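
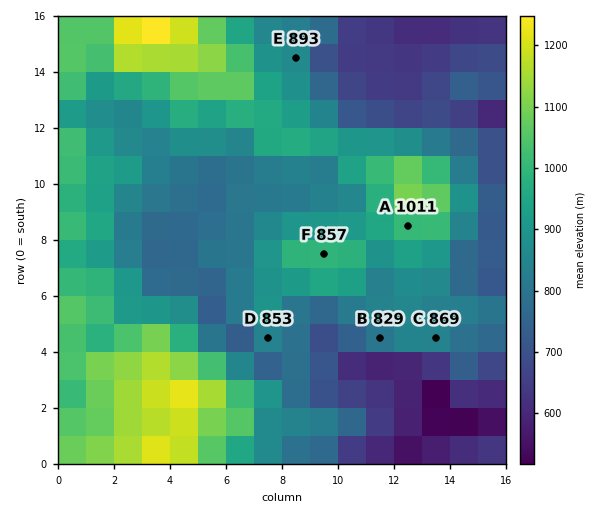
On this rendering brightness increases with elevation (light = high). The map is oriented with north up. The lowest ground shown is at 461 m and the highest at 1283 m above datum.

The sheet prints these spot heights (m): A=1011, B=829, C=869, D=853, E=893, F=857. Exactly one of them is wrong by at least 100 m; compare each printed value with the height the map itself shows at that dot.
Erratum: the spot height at F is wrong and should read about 982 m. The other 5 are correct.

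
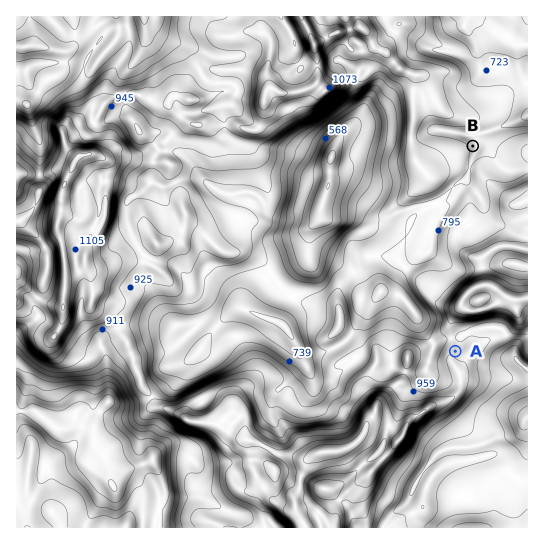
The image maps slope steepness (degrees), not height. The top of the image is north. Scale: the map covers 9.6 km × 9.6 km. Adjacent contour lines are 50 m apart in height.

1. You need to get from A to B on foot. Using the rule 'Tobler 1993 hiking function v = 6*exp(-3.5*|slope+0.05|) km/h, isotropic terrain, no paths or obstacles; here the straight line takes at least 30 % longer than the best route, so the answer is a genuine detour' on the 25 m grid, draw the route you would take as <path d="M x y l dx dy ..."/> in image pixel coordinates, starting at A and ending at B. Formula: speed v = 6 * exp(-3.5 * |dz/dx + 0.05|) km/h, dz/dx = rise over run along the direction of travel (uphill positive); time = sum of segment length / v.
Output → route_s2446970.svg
<path d="M455 351l0-1-6-15-3-2-3-6 0-10-5-11 0-3 9-18 11-11 1-3 0-2-9-19 0-27 11-21 0-1 4-8 5-6 1-2 0-24 2-3 0-12"/>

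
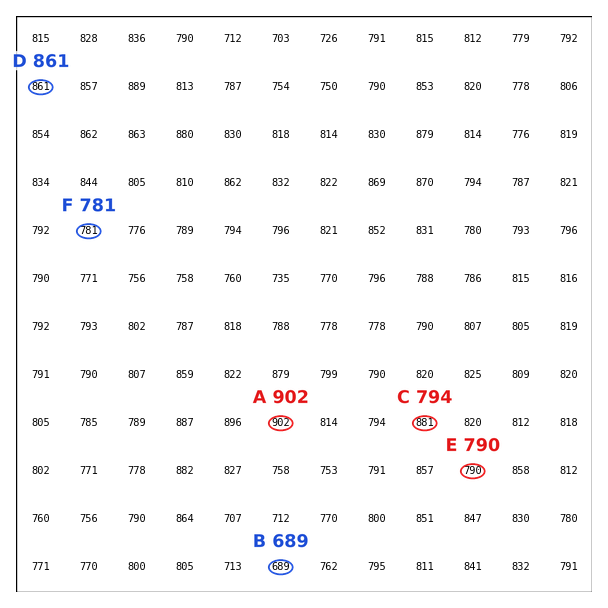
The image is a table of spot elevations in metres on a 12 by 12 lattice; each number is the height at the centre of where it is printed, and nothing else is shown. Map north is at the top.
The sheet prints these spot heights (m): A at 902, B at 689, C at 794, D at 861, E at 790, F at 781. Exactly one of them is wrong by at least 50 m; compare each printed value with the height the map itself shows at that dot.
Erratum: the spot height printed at C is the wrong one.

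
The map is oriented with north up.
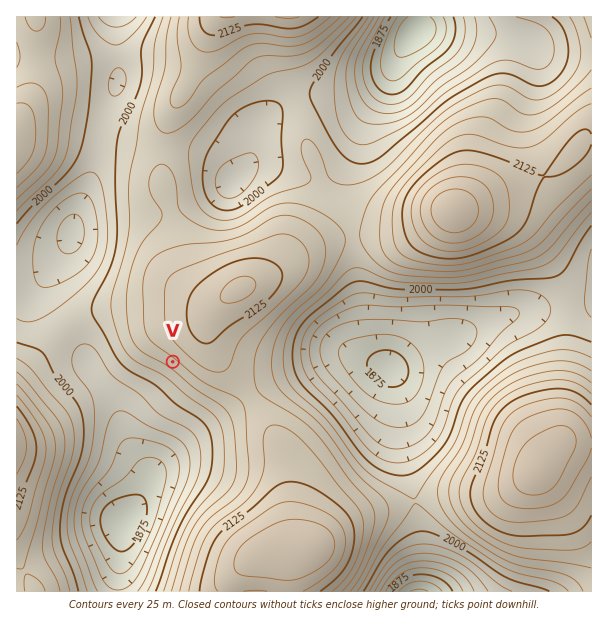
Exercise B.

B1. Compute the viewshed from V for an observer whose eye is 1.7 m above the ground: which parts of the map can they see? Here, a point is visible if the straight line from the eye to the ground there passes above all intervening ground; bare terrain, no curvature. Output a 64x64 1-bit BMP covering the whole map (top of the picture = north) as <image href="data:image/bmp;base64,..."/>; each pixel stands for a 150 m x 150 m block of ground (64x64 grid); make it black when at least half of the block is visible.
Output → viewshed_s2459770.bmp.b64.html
<image width="64" height="64" href="data:image/bmp;base64,Qk0+AgAAAAAAAD4AAAAoAAAAQAAAAEAAAAABAAEAAAAAAAACAAATCwAAEwsAAAIAAAAAAAAA////AAAAAAA///gAAAAAAH///AAAAAAAf//+AAAAAAB///8AAAAAAP///8AAAAAA////8AAAAAD/////gAAAAP/////gAAAA/////+AAAAD/////4AAAAP/////AAAAA/////4AAAAD/////AAAAAP////4AAAAA//5//AAAAAD//D/4AAAAAP/8P/gAAAAA//w/+AAAAAD//j/4AAAAAP//8IAAAAAA///wAAAAAAD///AAAAAAAP//8AAAAAAA///wAAAAAAD///AAAAAAAP8H4AAAAAAA/gPAAAAAAAD8AAAAAAAAAPgAAAAAAAAA4AAAAAAAAACAAAAAAAAAAAAAAAAAAAAAAAAAAAAAAAAAAAAAAAAAAAAAAAAAAAAAAAAAAAAAAAAAAAAAAAAAAAAAAAAAAAAAAAAAAAAAAAAAAAAAAAAAAAAAAAAAAAAAAAAAAAAAAAAAAAAAAAAAAAAAAAAAAAAAAAAAAAAAAAAAAAAAAAAAAAAAAAAAAAAAAAAAAAAAAAAAAAAAAAAAAAAAAAAAAAAAAAAAAAAAAAAAAAAAAAAAAAAAAAAAAAAAAAAAAAAAAAAAAAAAAAAAAAAAAAAAAAAAAAAAAAAAAAAAAAAAAAAAAAAAAAAAAAAAAAAAAAAAAAAAAAAAAAAAAAAAAAAAAAAAAAAAAAAAAAAAAAAAAAAAAA=="/>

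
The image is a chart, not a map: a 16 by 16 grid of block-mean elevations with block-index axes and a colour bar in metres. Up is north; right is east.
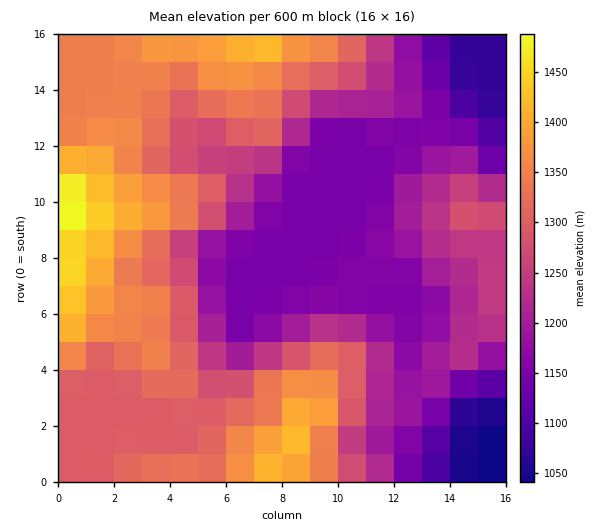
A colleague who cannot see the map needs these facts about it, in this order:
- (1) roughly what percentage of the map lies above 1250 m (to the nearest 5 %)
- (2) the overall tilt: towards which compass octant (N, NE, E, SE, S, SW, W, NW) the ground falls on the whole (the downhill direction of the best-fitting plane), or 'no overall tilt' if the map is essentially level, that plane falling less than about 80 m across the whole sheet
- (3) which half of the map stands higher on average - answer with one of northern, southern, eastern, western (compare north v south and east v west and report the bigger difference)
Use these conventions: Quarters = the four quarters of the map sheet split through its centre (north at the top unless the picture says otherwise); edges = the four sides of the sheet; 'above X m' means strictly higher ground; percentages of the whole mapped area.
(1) About 50 % of the map lies above 1250 m.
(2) The general tilt is down to the east (the land rises towards the west).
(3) The western half stands higher on average than the eastern half.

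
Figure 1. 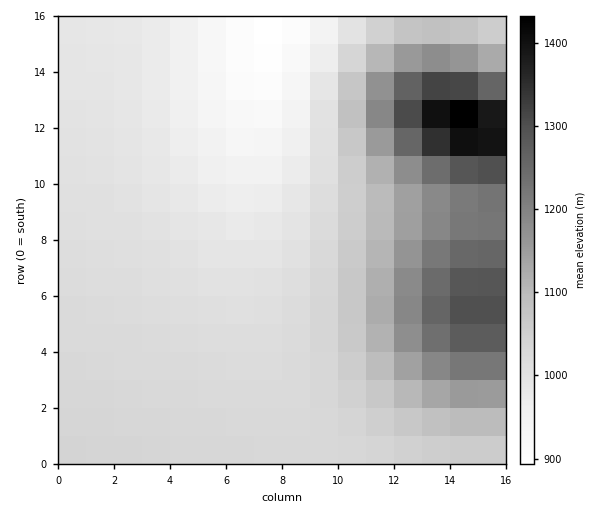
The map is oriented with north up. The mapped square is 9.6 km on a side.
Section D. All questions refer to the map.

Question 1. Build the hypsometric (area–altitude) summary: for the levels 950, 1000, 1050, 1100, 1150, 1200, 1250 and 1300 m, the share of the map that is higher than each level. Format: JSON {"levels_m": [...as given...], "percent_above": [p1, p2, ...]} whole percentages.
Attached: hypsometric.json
{"levels_m": [950, 1000, 1050, 1100, 1150, 1200, 1250, 1300], "percent_above": [92, 72, 33, 24, 19, 14, 8, 4]}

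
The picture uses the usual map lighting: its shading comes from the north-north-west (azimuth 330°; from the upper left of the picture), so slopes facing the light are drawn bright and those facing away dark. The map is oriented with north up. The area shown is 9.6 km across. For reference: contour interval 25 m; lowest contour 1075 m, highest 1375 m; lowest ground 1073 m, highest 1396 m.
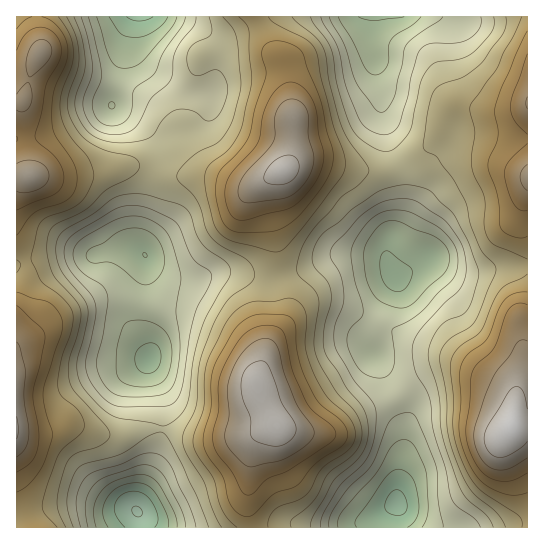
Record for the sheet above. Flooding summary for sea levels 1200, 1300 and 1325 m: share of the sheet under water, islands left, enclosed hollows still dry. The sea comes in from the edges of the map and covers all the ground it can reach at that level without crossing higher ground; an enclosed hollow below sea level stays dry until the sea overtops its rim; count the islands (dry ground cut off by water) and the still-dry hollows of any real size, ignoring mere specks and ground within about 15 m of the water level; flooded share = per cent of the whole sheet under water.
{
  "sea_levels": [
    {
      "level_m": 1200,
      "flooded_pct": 21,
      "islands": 0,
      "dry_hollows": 1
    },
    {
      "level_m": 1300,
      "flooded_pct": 76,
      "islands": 2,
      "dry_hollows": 0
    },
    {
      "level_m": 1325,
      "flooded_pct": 84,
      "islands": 2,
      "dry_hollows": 0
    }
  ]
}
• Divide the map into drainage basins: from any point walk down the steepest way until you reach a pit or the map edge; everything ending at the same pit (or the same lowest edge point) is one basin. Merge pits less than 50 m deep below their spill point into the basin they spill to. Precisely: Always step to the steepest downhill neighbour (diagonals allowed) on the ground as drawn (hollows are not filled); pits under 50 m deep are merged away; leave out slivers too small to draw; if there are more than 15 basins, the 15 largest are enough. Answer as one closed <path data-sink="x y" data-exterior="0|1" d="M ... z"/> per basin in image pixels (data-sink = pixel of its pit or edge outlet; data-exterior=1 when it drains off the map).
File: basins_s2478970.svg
<path data-sink="394 277" data-exterior="0" d="M467 105l-12 0-10 12-8 18-6 10-9 8-25 15-8 3-30 0-44-10-13 0-25 12-8 8-2 5 0 15 10 46 3 26 7 21 0 20-19 32-12 37 12 30 10 14 32 6 20-1 25-17 40-18 24-20 20-8 18-1 16 4 34 16 8 9-2 29 2 2 13-1 0-320-18 4-23 0z"/><path data-sink="149 359" data-exterior="0" d="M137 167l-15 0-19 5-32 4-48 0-7 2 0 61 8 16 4 15-3 16-9 20 0 125 31 1 18-7 10 0 34 11 14 0 20-7 15-1 39 9 36 0 20-2 22-10-14-26-5-16 12-37 19-32 0-20-7-21-3-26-10-46 0-15 6-9-22 10-10 0-27-10-51-1z"/><path data-sink="139 17" data-exterior="1" d="M254 16l-216 0-1 10 4 25-9 16-9 34 0 13 5 29 1 32 42 1 32-4 19-5 15 0 26 9 43 0 35 11 10 0 32-16 9-14 3-20 0-16-4-15-3-29-5-18-15-14z"/><path data-sink="397 503" data-exterior="0" d="M457 368l-18 1-20 8-24 20-40 18-25 17-20 1-19-2-16-6-13 8-7 10-6 26-2 33 4 25 276 1 1-99-13-1-2-2 2-29-8-9-13-7-21-9z"/><path data-sink="378 17" data-exterior="1" d="M527 16l-272 0 13 29 15 14 5 18 3 29 4 15 0 16-3 20-5 10 15-6 13 0 44 10 30 0 21-10 12-8 13-14 10-22 10-12 12 0 20 6 23 0 17-4z"/><path data-sink="137 511" data-exterior="0" d="M75 425l-10 0-18 7-31 1 1 95 234-1-4-25 4-44 5-17 10-12-19 7-14 1-36 0-39-9-15 1-20 7-14 0z"/>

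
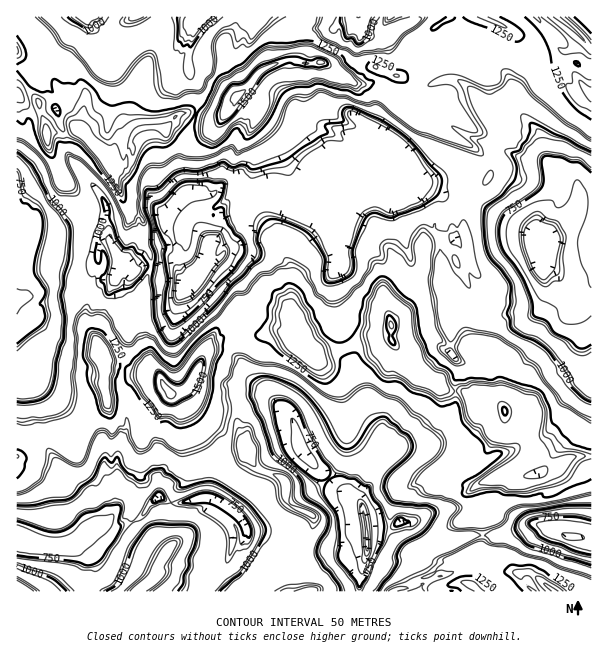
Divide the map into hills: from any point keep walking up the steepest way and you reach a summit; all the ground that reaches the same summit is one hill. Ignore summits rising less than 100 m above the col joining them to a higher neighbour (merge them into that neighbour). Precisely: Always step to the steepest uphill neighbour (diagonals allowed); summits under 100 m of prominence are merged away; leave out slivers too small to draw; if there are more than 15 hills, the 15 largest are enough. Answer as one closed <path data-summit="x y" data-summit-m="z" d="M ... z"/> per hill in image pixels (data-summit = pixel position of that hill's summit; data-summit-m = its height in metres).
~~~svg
<path data-summit="167 389" data-summit-m="1602" d="M176 200l-12 15 0 10 10 14 2 9-17-1-9 3-22 16-7-2-5-12-6-10-6 2-6 5 0 17 4 6 13 4 0 8 7 21 7 5 10-1-9 8-3 6 1 19-7 30 0 17 6 18 0 21-7 15-4 16 0 23-3 8-1-7-8-9 0-24-6-15-11-7-43-38-15-8-4 1 6-6 13-26 5-19-14-13-8 6-11-8 0 223 2 2 24 5 33-1 33-22 11 2 18-6 21-22 4 0 11 6 36-6 7-27-2-10 15-24 1-12 5-11 13-12 9-5 15 2-9-11-13-10-9-16 1-24 8-15-9-17-1-21-22-25-13-3 3-12 8-8 4-22-2-3-14-1-8 8 1 5-10-14z"/><path data-summit="239 96" data-summit-m="1602" d="M357 16l-156 0-1 3-6 1-24-1-8 5-13 14-6 4-11 0-22 14 5 13 22 17 24 0 24-14 5 2 8 12 0 24-10 21 0 15-6 15 5 28-11 12 11 9 8 13 1-4 8-8 14 1 3 5 13-3 18-16 9-5 9 1 17 11 24 5 19-6 6-6 2-10 7-1 11-7-2-7 3-4 24-15 10 13 5 23 17-6 13 2 24 13 24 3 29 16 28 12 3 6 2-2 0-9 5-12 15-15 4-10-1-14-12-13-6-24-5-8-12-9-11 1-27-13-22-24 5-19-5-5-23-2-9 3-15-12-15-6-10-11-5 6-24-6-5-9z"/><path data-summit="303 345" data-summit-m="1423" d="M266 193l-14 5-15 14-13 4-6 3-2 18-8 8-3 12 13 3 22 25 1 21 9 17-8 15-1 13 0 11 6 12 45 45 9 25 12 20 25 24 12 6 2-8 12-16 8-8 15-5 4-7-6-6-3-6 0-7-14-20-2-15-12-25-12-38-10-16 0-42 6-14-1-33 3-4-3-27-10 8-24 5-16-5z"/><path data-summit="504 411" data-summit-m="1514" d="M576 295l-4 1-1 15-7 10-24 21-5 9-11 13-39 6-28-10 3 11-4 9 0 24-4 19-20 17-12 6 18 0 14 5 8 7-11 14-26 15-11 10-2 25 21-10 27-4 21-8 16-2 5 1 19 21 6 3 20 3 9 6 13 4 12 0 3-2 4-22 0-14-6-22 5-8 7-3 0-166z"/><path data-summit="392 326" data-summit-m="1566" d="M357 180l-12 7-8 2 0 20 3 15-3 4 1 33-6 14 0 42 10 16 12 38 12 25 2 15 12 17 5 16 7 7 6-5 21 0 13-6 12-12 5-1 5-8 2-39 4-9-3-11-7-9 0-4 1-17 9-15 0-6-12-18-5-15-17-4-14-9-10-36-10-18 0-8-8-1-9-6-12-2z"/><path data-summit="107 158" data-summit-m="1423" d="M87 16l-27 2-22 21 4 17-8 9 0 9-5-1-6-5-7 1 0 86 12-23 3-18-1-21 8-15 17 17 0 13 11 29 0 13 6 11 24 27 8 13 4 9-2 11 3 9 0 10 12 24 7 2 22-16 9-3 17 1-8-18-4 6-6 4-14 0-4-7-1-11 13-8 13 0 22-25-5-28 6-15 0-15 10-21 0-24-10-14-11 2-9 10-7 2-20 2-7-3-19-16-3-12-14-13-1-9-11-15z"/><path data-summit="99 348" data-summit-m="1422" d="M32 244l-16 17 0 54 11 10 8-6 14 13 0 3-5 16-13 26-5 4 18 9 43 38 11 7 6 15 0 24 8 9 1 7 3-8 0-23 4-16 7-15 0-21-6-18 0-17 7-30-1-19 3-6 8-6-9-1-7-5-7-21 0-8-13-4-4-6 0-12-9 0-6-2-26 0z"/><path data-summit="248 450" data-summit-m="1238" d="M264 397l-7 0-9 5-13 12-5 11-1 12-15 24 2 10-6 26 26 15 13 18 21-2 14-8 4 2 6 5 0 4-11 15 1 4 7 0 20 6 21-6 9 3 24-1 2-3 0-19-5-24-15-14-9-4-25-24-12-20-9-25-16-16z"/><path data-summit="554 591" data-summit-m="1406" d="M417 522l-7 0 2 8 8 13-4 8-6 7-21 2-11 14-9-2-6-6-3 13 0 13 232-1 0-49-4-2-9-4-12 0-13-4-9-6-17-2-31 12-26-1-22 7-12-6z"/><path data-summit="557 17" data-summit-m="1407" d="M591 16l-177 0-1 6-18 8-3 5 10 8 15 6 15 12 9-3 23 2 5 5-5 19 22 24 27 13 14 0-10-11-3-12 3-9 11-11 33-8 9-8 6 0 6 6 10 0z"/><path data-summit="147 584" data-summit-m="1238" d="M210 498l-10 0-20 6-7 0-11-6-4 0-21 22-18 6-11-2-28 18-1 3 12 13 1 14-4 10 2 9 111 1 5-19 4-3 14-5 4-4 4-13 0-17-4-7-12-11 6-10z"/><path data-summit="591 93" data-summit-m="1375" d="M576 62l-6 0-9 8-9 3-24 5-11 11-3 9 3 12 23 24 6 24 4 7 8 6 2 14 17 6-1 10-6 11-20 19-3 8-5 5-6 1 3 2 4 0 8-9 16-8 10-9 6-17 9-3 0-132-10-1z"/><path data-summit="47 135" data-summit-m="1417" d="M38 78l-8 15 1 21-3 18-12 24 0 63 4 6-4 12 1 23 11-11 10-27 16-4 17-13 7 0 6 3 17 0 5-2-10-18-28-32-2-6 0-13-11-29 0-13z"/><path data-summit="309 591" data-summit-m="1237" d="M282 548l-6 7-4 11-11-2-15-13 0 3 8 5 6 8-4 17 1 8 103-1 0-12 7-25-1-4-13 3-12 0-9-3-21 6z"/><path data-summit="17 591" data-summit-m="1242" d="M17 541l0 51 73-1-2-9 4-10-1-14-10-12-4-2-11 3-24 0z"/>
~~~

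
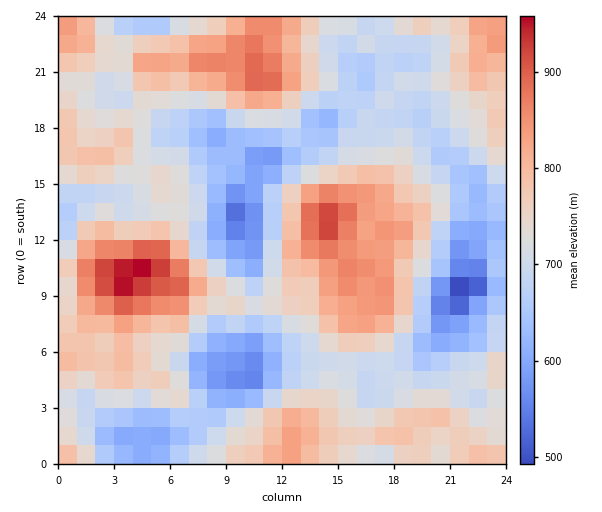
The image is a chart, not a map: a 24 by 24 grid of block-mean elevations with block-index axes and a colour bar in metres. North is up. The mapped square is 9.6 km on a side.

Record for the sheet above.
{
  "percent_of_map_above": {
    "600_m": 94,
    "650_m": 83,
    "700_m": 64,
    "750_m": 39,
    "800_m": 20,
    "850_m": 8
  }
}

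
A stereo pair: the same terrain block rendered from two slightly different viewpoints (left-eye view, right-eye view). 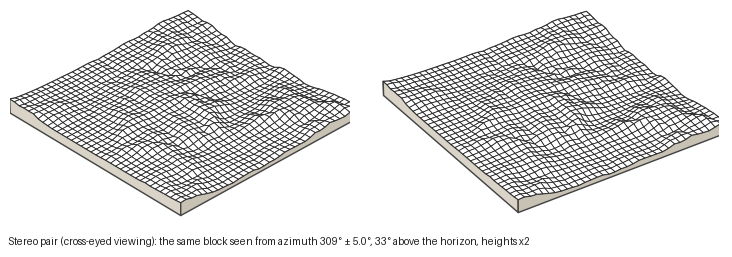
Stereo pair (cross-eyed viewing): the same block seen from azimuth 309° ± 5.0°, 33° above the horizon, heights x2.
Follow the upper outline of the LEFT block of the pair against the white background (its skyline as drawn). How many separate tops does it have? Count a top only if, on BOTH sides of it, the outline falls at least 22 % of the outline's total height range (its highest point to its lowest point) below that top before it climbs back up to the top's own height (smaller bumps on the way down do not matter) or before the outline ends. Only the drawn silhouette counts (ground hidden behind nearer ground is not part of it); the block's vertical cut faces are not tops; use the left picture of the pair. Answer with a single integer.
4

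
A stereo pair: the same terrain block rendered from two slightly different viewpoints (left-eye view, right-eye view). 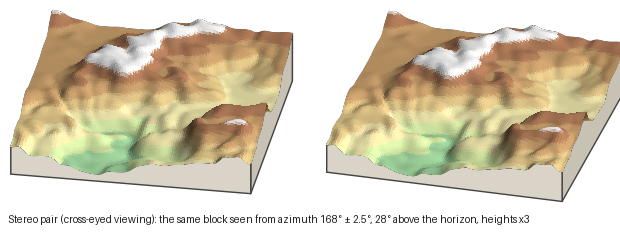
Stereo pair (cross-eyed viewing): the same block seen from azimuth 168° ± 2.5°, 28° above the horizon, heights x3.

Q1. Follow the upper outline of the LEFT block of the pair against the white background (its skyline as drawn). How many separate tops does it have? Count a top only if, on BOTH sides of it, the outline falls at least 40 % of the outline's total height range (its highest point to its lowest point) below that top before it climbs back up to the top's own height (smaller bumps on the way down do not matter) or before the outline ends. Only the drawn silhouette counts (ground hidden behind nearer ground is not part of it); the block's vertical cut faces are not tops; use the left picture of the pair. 0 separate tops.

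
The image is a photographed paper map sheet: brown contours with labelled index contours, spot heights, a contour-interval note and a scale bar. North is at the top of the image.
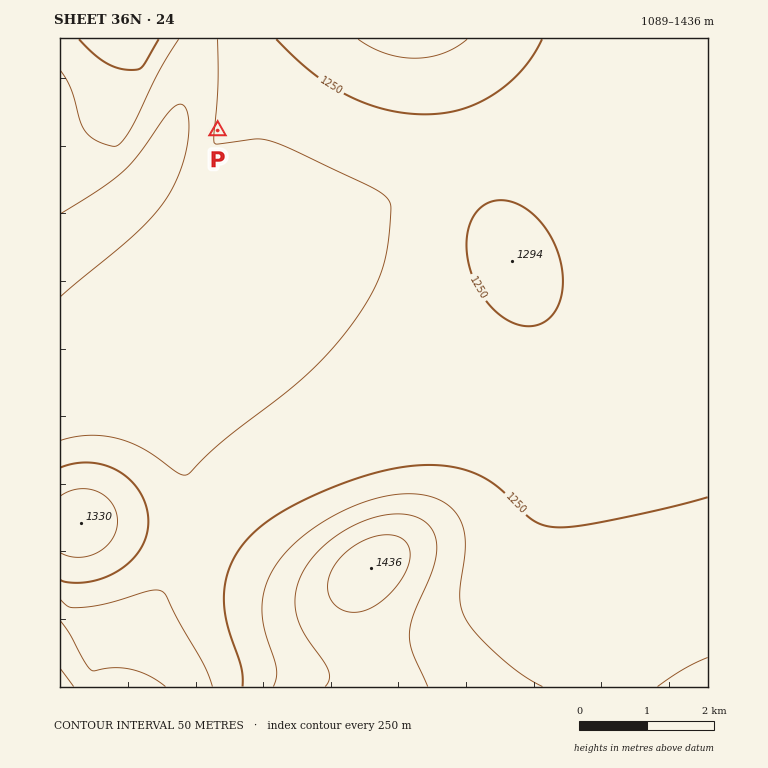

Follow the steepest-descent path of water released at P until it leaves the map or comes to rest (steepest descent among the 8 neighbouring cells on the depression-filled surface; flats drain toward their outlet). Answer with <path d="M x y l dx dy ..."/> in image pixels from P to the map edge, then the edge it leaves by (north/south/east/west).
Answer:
<path d="M218 131l-39 0-9 8 0 2-1 1 0 4-9 15 0 2-3 3-2 5-3 3 0 2-5 5 0 2-34 34-2 0-12 10-1 0-4 3-2 0-5 5-1 0-4 4-1 0-4 3-1 0-5 5-2 0-9 7"/>
exit: west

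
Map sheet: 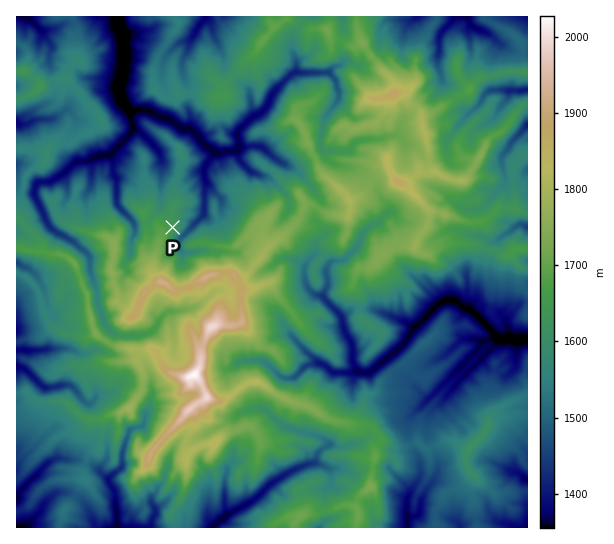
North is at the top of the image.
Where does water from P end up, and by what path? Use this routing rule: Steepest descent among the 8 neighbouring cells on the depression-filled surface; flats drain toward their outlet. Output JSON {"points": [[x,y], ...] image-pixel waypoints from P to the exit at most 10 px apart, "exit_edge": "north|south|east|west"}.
{"points": [[173, 227], [183, 222], [194, 225], [203, 214], [205, 203], [205, 193], [206, 182], [205, 171], [209, 161], [211, 150], [201, 141], [193, 130], [182, 127], [171, 121], [161, 117], [150, 111], [139, 110], [129, 110], [122, 99], [119, 89], [122, 78], [123, 67], [125, 57], [123, 46], [123, 35], [118, 25], [117, 17]], "exit_edge": "north"}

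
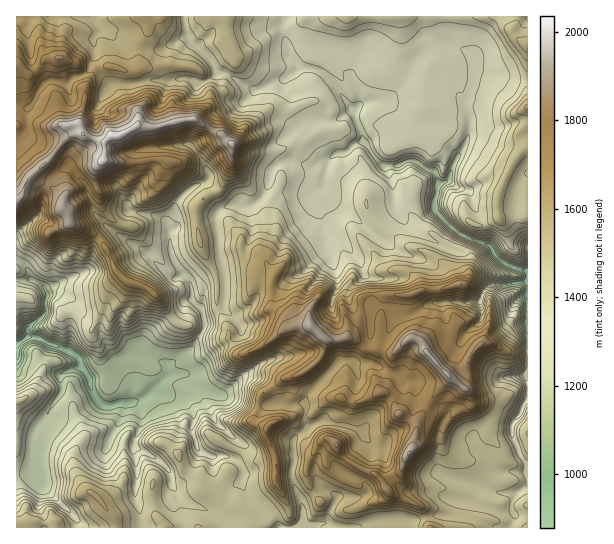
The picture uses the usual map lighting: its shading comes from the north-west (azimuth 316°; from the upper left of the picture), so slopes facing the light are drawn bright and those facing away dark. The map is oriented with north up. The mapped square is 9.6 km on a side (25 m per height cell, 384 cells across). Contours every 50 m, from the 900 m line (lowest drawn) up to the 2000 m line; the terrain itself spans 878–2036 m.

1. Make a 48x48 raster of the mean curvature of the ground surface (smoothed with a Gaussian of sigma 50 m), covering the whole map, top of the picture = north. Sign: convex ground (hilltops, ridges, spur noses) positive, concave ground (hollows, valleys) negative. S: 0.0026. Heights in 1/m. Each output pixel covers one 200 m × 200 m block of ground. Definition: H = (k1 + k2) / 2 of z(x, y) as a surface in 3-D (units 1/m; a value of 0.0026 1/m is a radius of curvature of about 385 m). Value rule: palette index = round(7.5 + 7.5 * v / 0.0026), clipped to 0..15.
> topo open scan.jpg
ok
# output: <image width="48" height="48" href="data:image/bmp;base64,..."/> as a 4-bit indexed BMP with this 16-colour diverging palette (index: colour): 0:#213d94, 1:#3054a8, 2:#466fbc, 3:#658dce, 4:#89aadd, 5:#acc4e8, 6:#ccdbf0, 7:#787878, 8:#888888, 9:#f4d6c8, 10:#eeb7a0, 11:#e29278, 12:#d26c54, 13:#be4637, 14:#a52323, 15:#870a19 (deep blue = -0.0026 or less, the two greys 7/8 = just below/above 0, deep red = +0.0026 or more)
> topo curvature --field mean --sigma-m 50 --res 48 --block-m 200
<image width="48" height="48" href="data:image/bmp;base64,Qk32BAAAAAAAAHYAAAAoAAAAMAAAADAAAAABAAQAAAAAAIAEAAATCwAAEwsAABAAAAAAAAAAlD0hAKhUMAC8b0YAzo1lAN2qiQDoxKwA8NvMAHh4eACIiIgAyNb0AKC37gB4kuIAVGzSADdGvgAjI6UAGQqHAKuNwzVrdmuXmnd4mkhWRFRGZ2PKmZiJaXhvIJnKlZlXhmiIdl9HtdylQziWd3d2SJpFTHuoY6d2aIiHZW8W9laLy++WVmeabHQinNyac8hGmYd2ZvgLVEdi+0VWiYdmVHVka7howdwZiXh1aPJsSLg6xcVXZmeJt4ZmvIYq0egMi2ykVvGKakn+WeM1eIh2dKZnq2Q4pUCuZgQ5ZvM9ZqxUJ/hEmIh5srVmq3Yoco3OMpy0LMNqm/JWRN+1hneLZrSGack30/+qLPoDbzNF/8Znc32UhWeaDLRnZ7u0xHiYH2DNv7ZxRCRllUyFo0WaDaY2eXaIdVVZS02tp+2ZVXdSb7iYeoZqIMljm3MTNYdlZnMkwzNVp6u1O4WmVs15sL/HWoHJeFZ3h0I2/WaEjOaO2GaKSflp8zuqbTeoeXaIdmYmiMlkNoY7lmVWrdVGpDeyFwiXd4hmZIlwOL3+RJdaVWZI9aRTMCm99Dt2eIdndVzaEFVc80RCWVR/RPQ240/HAIt2Z2ZkSGn/+RQxlTSsnmf2RMt88QMAhd1pRGiINbtUf7V3z+2GV/u1dX/6obTdtNjGZUit4I2CZ+yd13p2dIp4eSfDgHAet4mlxFW74GxFY5l+ZHiHhld5fND0oJ4auFmKhoykgNZlnIt/UPWHdmVVmpD3ZM8nhWqHhc+DFdV8OWeY8MfZvMtSECD8kJoEeYmXzvuLJ8VqiXWz6VebqY7///UANlCHQ0ee2YYjRsRqiLMrZD4CIkhkWumexWWlpiGeRVSTiLNqiLt1Y1o6vbdFh9yyAjV2d5TqdToofnOIq2+GZYVaZjOsc6sB/GesN5X3JJk3rlW4umlmZ3W5RbyEnZAK8Rr/e7twe4c2vEW6d5ZneFqkeXV9kAdqpUGV37Ud7qVTyjmnZ6dnd4lJl1jJCP6vi9INyzC2EhNV2Cd1aJdnd3WZdopgnqOcWusK2naVHMk1zGU2WIdnh2eodppg3IaaWbhIyg/Tc62RKso2lZdnd2iqlpqg1jecWItmlhshtYrHMjuJdJl4eHeZh6vgCMhcd07EU56niFmrxBr4RImHh4eJFJsDaJiItEbdNXz6m93vwHn3ZmV3ZXnDVgC6sZd5t2Y8c1axEAEjFqj2RImHh1SD27qphGhnimVVuNrft3lCFJ/8yEeJiKkJmIiImjh3p5at3MDZ3u/Kbs1Nd3Z3iapKiIh3iUlkaoZom7JTXlfP+zU4p2d3Z3SpiHiHeFhouFR3U7B8znGVe6YzeZiYioJod3iIh3d4n4Z7g/MlV+W7JsaFWIZ4mTp3d4iIh3d3WoknKPdEIkU2I6tkZWeIlIiIh3iHd3d3apxlcUdoumZTbhJJiHV4V4eIiHeHiHd2WtO6z4fLeZrN6hnZd4dniHd4iHeIiHd3W7G8+IOHaGV2cmqql2WJh3d3eId4h3dmbJSmhFaGeIdGNqmmiWaHZmZnd4eHd3ZVrXeWh5ZnZ6iVaWmVZ3eHd4hVaIdnZmVZ13V0ZmWZmZqymYmXd3aZmrupqqmZiZqphg=="/>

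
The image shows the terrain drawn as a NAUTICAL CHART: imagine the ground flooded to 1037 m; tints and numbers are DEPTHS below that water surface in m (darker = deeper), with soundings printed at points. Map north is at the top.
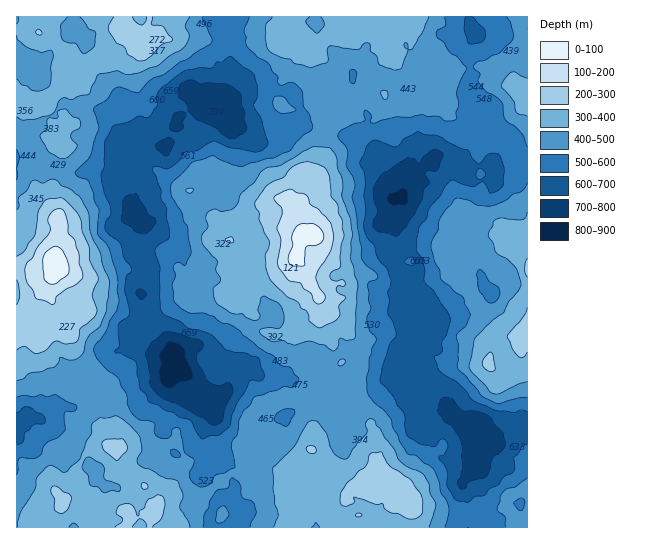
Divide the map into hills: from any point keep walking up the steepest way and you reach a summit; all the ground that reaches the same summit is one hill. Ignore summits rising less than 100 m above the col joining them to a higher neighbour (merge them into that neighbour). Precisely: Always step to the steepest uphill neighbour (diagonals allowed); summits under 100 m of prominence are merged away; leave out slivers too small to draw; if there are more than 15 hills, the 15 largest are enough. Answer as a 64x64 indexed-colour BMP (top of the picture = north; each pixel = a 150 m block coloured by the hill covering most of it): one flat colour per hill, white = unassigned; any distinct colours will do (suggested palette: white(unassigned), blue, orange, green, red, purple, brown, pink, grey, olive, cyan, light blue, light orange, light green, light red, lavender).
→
<image width="64" height="64" href="data:image/bmp;base64,Qk12CAAAAAAAAHYAAAAoAAAAQAAAAEAAAAABAAQAAAAAAAAIAAATCwAAEwsAABAAAAAAAAAA////ALR3HwAOf/8ALKAsACgn1gC9Z5QAS1aMAMJ34wB/f38AIr28AM++FwDox64AeLv/AIrfmACWmP8A1bDFAHd3d3d3d3d3d3d3dyIiVVVVVVVVVVVVVVVVVVWZmZmZd3d3d3d3d3d3d3d3IiJVVVVVVVVVVVVVVVVVVZmZmZl3d3d3d3d3d3d3d3dyIlVVVVVVVVVVVVVVVVVVmZmZmXd3d3d3d3d3d3d3d3IlVVVVVVVVVVVVVVVVVVWZmZmZd3d3d3d3d3d3d3d3ciVVVVVVVVVVVVVVVVVVVZmZmZl3d3d3d3d3d3d3d3ciJVVVVVVVVVVVVVVVVVVVmZmZmXd3d3d3d3d3d3d3dyIlVVVVVVVVVVVVVVVVVVWZmZmZd3d3d3d3d3d3d3d3IiVVVVVVVVVVVVVVVVVVVVmZmZl3d3d3d3d3d3d3d3dyVVVVVVVVVVVVVVVVVVUiKZmZmXd3d3d3d3d3d3cndyJVVVVVVVVVVVVVVVVVUiIimZmZd3d3d3d3d3d3ciJ3IlVVVVVVVVVVVVVVVVUiIiIpmZl3d3d3d3d3d3dyIiIlVVERFVVVVVVVVVVVVSIiIjMzmXd3d3d3d3d3dyIiIiVREREVVVVVVVVVVVVSIiIiMzMzJ3d3d3d3d3d3ciIiIRERERVVVVVVVVVVVVIiIzMzMzMiIid3d3d3d3dyIiIhEREREVVVVRFVVVVVUiIzMzMzMyIiIiIid3d3d3IiIiERERERVVURERVVVVUiIjMzMzMzIiIiIiIiJ3d3ciIiIhERERFVUREREVVVUiIjMzMzMzMiIiIiIiIiJ3dyIiIiEREREREREREREVVSIiMzMzMzMyIiIiIiIiIiInIiIiIhERERERERERERFSIiMzMzMzMzIiIiIiIiIiIiIiIiIiERERERERERERERIiIzMzMzMzMiIiIiIiIiIiIiIiIiIREREREREREREREiIzMzMzMzMyIiIiIiIiIiIiIiIiERERERERERERERESIjMzMzMzMzIiIiIiIiIiIiIREiERERERERERERERERIiMzMzMzMzMiIiIiIiIiIiIhERERERERERERERERERESIzMzMzMzMyIiIiIiIiIiIhERERERERERERERERERERETMzMzMzMzIiIiIiIiIiIhERERERERERERERERERERESMzMzMzMzMiIiIiIiIiIhERERERERERERERERERERERIzMzMzMzMyIiIiIiIiIiERERERERERERERERERERERETMzMzMzMzIiIiIiIiIiIREREREREREREREREREREREiMzMzMzMzMiIiIiIiIiIhERERERERERERERERERERESIzMzMzMzMyIiIiIiIiIiERERERERERERERERERERERMzMzMzMzMzIiIiIiIiIiIRERERERERERERERERERERIjMzMzMzMzMiIiIiIiIiIhERERERERERERERERERERIiMzMzMzMzMyIiIiIiIiIhEREREREREREREREREREREiIzMzMzMzMzIiIiIiIiIiERERERERERERERERERERESIjMzMzMzMzMiIiIiIiIiIRERERERERERERERERERERIjMzMzMzMzMyIiIiIiIiIhEREREREREREREREREREREjMzMzMzMzMzIiIiIiIiIiERERERERERERERERERERETMzMzMzMzMzMiIiIiIiIiIRERERERERERERERERERERMzMzMzMzMzMyIiIiIiIiIhEREREREREREREREREREREzMzMzMzMzMzIiIiIiIiIhERERERERERERERERERERETMzMzMzMzMzMiIiIiIiIiIRERERERERERERERERERERYzMzMzMzMzMyIiIiIiIiIhERERERERERERERERERERFmMzMzMzMzMzIiIiIiIiIiERERERERERERERERERERFmYzMzMzIiMzMiIiIiIiQiIREREREREREREREREREREWZmMzMzIiIzMyIiREREREQRERERERERERERERERERERZmZmMzIiIjMzIkRERERERCIRERERERERERERERERERZmZmYRESIiIzhERERERERCIiIRERERERERERERERERFmZmYRERIiIiiEREREREREIiJEERERERERERERERERFmZmYRERESIiKIREREREREQiJEQREREREREREREREREWZmZmERERIoiIhERERERERCIkREEREREiIiIiERERERZmZmYREREiiIiEREREREREIkRERBEREiIiIiIhERERFmZmZhERESKIiIREREREREQiREREREIiIiIiIhEREREWZmZmEREREoiIhEREREREREREREREQiIiIiIiZhERERZmZmZhERGIiIiEREREREREREREREQiRGIiIiJmZmERZmZmZmERZoiIiIREREREREREREREREREZmZmZmZmZhFmZmZmZmZmiIiIhERERERERERERERERERmZmZmZmZmZmZmZmZmZmaIiIiERERERERERERERERERGZmZmZmZmZmZmZmZmZmZoiIiIREREREREREREREREREZmZmZmZmZmZmZmZmZmZmiIiIhEREREREREREREREREZmZmZmZmZmZmZmZmZmZmaIiIiERERERERERERERERERmZmZmZmZmZmZmZmZmZmZoiIiIRERERERERERERERERGZmZmZmZmZmZmZmZmZmZmgiiIhEREREREREREREREREZmZmZmZmZmZmZmZmZmZmYiKIiEREREREREREREREREImZmZmZmZmZmZmZmZmZmZiKIiI"/>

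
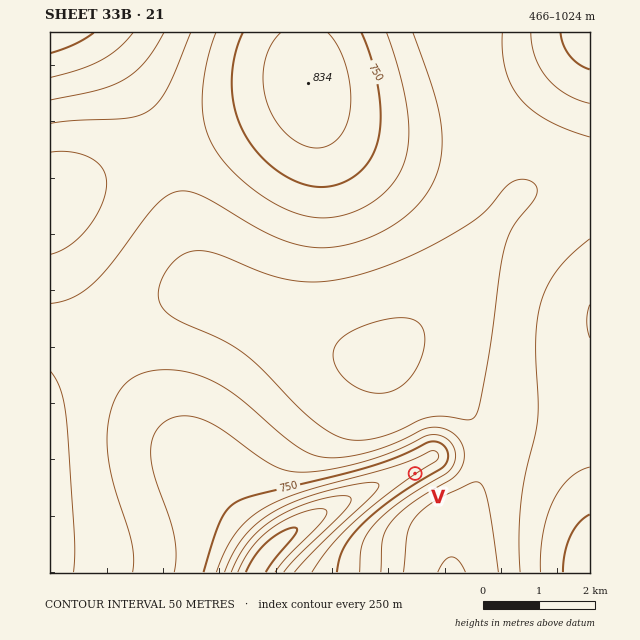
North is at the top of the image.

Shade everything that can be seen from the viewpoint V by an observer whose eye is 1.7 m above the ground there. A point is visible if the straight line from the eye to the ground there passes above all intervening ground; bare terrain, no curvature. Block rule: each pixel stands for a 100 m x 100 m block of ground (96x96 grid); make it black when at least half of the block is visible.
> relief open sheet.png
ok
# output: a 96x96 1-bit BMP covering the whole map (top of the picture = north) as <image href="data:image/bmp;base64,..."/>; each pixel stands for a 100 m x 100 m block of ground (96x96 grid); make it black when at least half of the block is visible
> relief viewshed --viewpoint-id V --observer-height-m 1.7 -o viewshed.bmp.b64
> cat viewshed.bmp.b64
<image width="96" height="96" href="data:image/bmp;base64,Qk2+BAAAAAAAAD4AAAAoAAAAYAAAAGAAAAABAAEAAAAAAIAEAAATCwAAEwsAAAIAAAAAAAAA////AAAAAAAAAAAAB/////////8AAAAAA/////////8AAAAAAf////////8AAAAAAP////////8AAAAAAH////////8AAAAAAD////////8AAAAAAA////////8AAAAAAAf///////8AAAAAAAP///////8AAAAAAAH/wH////8AAAAAAAD/wB////8AAAAAAAB/4Af///8AAAAAAAA/4AP///8AAAAAAAAP8AD///8AAAAAAAAD+AB///8AAAAAAAAAfgA///8AAAAAAAAADwAP//8AAAAAAAAAAcAH//8AAAAAAAAAAHAD//8AAAAAAAAAABgA//8AAAAAAAAAAAAAf/8AAAAAAAAAAAAAP/8AAAAAAAAAAAAAH/8AAAAAAAAAAAAAB/8AAAAAAAAAAAAAA/8AAAAAAAAAAAAAAP8AAAAAAAAAAAAAAH8AAAAAAAAAAAAAAD8AAAAAAAAAAAAAAA8AAAAAAAAAAAAAAAcAAAAAAAAAAAAAAAEAAAAAAAAAAAAAAAAAAAAAAAAAAAAAAAAAAAAAAAAAAAAAAAAAAAAAAAAAAAAAAAAAAAAAAAAAAAAAAAAAAAAAAAAAAAAAAAAAAAAAAAAAAAAAAAAAAAAAAAAAAAAAAAAAAAAAAAAAAAAAAAAAAAAAAAAAAAAAAAAAAAAAAAAAAAAAAAAAAAAAAAAAAAAAAAAAAAAAAAAAAAAAAAAAAAAAAAAAAAAAAAAAAAAAAAAAAAAAAAAAAAAAAAAAAAAAAAAAAAAAAAAAAAAAAAAAAAAAAAAAAAAAAAAAAAAAAAAAAAAAAAAAAAAAAAAAAAAAAAAAAAAAAAAAAAAAAAAAAAAAAAAAAAAAAAAAAAAAAAAAAAAAAAAAAAAAAAAAAAAAAAAAAAAAAAAAAAAAAAAAAAAAAAAAAAAAAAAAAAAAAAAAAAAAAAAAAAAAAAAAAAAAAAAAAAAAAAAAAAAAAAAAAAAAAAAAAAAAAAAAAAAAAAAAAAAAAAAAAAAAAAAAAAAAAAAAAAAAAAAAAAAAAAAAAAAAAAAAAAAAAAAAAAAAAAAAAAAAAAAAAAAAAAAAAAAAAAAAAAAAAAAAAAAAAAAAAAAAAAAAAAAAAAAAAAAAAAAAAAAAAAAAAAAAAAAAAAAAAAAAAAAAAAAAAAAAAAAAAAAAAAAAAAAAAAAAAAAAAAAAAAAAAAAAAAAAAAAAAAAAAAAAAAAAAAAAAAAAAAAAAAAAAAAAAAAAAAAAAAAAAAAAAAAAAAAAAAAAAAAAAAAAAAAAAAAAAAAAAAAAAAAAAAAAAAAAAAAAAAAAAAAAAAAAAAAAAAAAAAAAAAAAAAAAAAAAAAAAAAAAAAAAAAAAAAAAAAAAAAAAAAAAAAAAAAAAAAAAAAAAAAAAAAAAAAAAAAAAAAAAAAAAAAAAAAAAAAAAAAAAAAAAAAAAAAAAAAAAAAAAAAAAAAAAAAAAAAAAAAAAAAAAAAAAAAAAAAAAAAAAAAAAAAAAAAAAAAAAAAAAAAAAAAAAAAAAAAAAAAAAAAAAAAAAAAAAAAAAAAA="/>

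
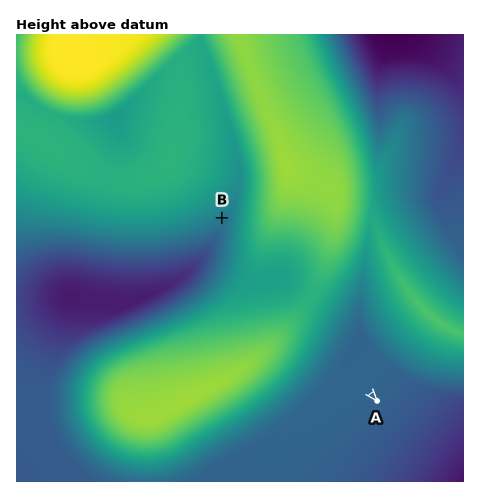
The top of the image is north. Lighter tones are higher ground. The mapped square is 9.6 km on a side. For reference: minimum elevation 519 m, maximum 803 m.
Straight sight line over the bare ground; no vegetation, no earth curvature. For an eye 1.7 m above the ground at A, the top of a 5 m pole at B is hidden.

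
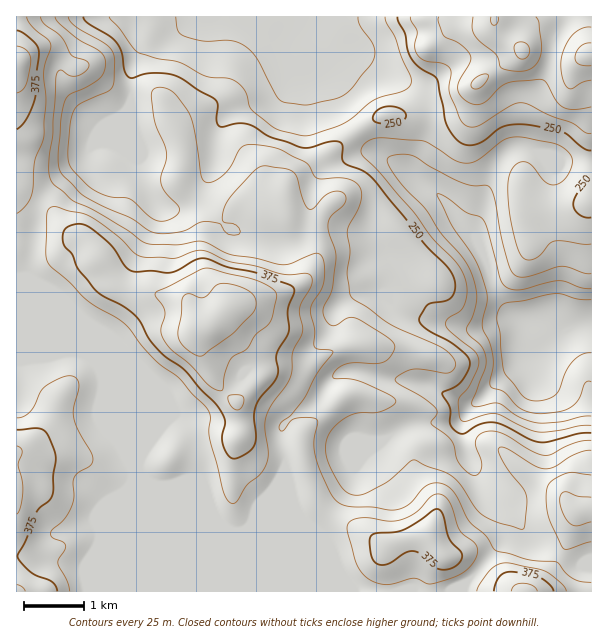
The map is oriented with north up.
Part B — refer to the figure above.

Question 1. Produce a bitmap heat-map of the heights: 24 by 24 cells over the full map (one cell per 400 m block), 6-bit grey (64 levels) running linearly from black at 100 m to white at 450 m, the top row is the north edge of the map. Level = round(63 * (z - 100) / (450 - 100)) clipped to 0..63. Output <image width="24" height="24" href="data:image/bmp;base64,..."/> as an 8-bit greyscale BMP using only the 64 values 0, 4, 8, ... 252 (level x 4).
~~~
<image width="24" height="24" href="data:image/bmp;base64,Qk12BgAAAAAAADYEAAAoAAAAGAAAABgAAAABAAgAAAAAAEACAAATCwAAEwsAAAABAAAAAAAAAAAAAAEBAQACAgIAAwMDAAQEBAAFBQUABgYGAAcHBwAICAgACQkJAAoKCgALCwsADAwMAA0NDQAODg4ADw8PABAQEAAREREAEhISABMTEwAUFBQAFRUVABYWFgAXFxcAGBgYABkZGQAaGhoAGxsbABwcHAAdHR0AHh4eAB8fHwAgICAAISEhACIiIgAjIyMAJCQkACUlJQAmJiYAJycnACgoKAApKSkAKioqACsrKwAsLCwALS0tAC4uLgAvLy8AMDAwADExMQAyMjIAMzMzADQ0NAA1NTUANjY2ADc3NwA4ODgAOTk5ADo6OgA7OzsAPDw8AD09PQA+Pj4APz8/AEBAQABBQUEAQkJCAENDQwBEREQARUVFAEZGRgBHR0cASEhIAElJSQBKSkoAS0tLAExMTABNTU0ATk5OAE9PTwBQUFAAUVFRAFJSUgBTU1MAVFRUAFVVVQBWVlYAV1dXAFhYWABZWVkAWlpaAFtbWwBcXFwAXV1dAF5eXgBfX18AYGBgAGFhYQBiYmIAY2NjAGRkZABlZWUAZmZmAGdnZwBoaGgAaWlpAGpqagBra2sAbGxsAG1tbQBubm4Ab29vAHBwcABxcXEAcnJyAHNzcwB0dHQAdXV1AHZ2dgB3d3cAeHh4AHl5eQB6enoAe3t7AHx8fAB9fX0Afn5+AH9/fwCAgIAAgYGBAIKCggCDg4MAhISEAIWFhQCGhoYAh4eHAIiIiACJiYkAioqKAIuLiwCMjIwAjY2NAI6OjgCPj48AkJCQAJGRkQCSkpIAk5OTAJSUlACVlZUAlpaWAJeXlwCYmJgAmZmZAJqamgCbm5sAnJycAJ2dnQCenp4An5+fAKCgoAChoaEAoqKiAKOjowCkpKQApaWlAKampgCnp6cAqKioAKmpqQCqqqoAq6urAKysrACtra0Arq6uAK+vrwCwsLAAsbGxALKysgCzs7MAtLS0ALW1tQC2trYAt7e3ALi4uAC5ubkAurq6ALu7uwC8vLwAvb29AL6+vgC/v78AwMDAAMHBwQDCwsIAw8PDAMTExADFxcUAxsbGAMfHxwDIyMgAycnJAMrKygDLy8sAzMzMAM3NzQDOzs4Az8/PANDQ0ADR0dEA0tLSANPT0wDU1NQA1dXVANbW1gDX19cA2NjYANnZ2QDa2toA29vbANzc3ADd3d0A3t7eAN/f3wDg4OAA4eHhAOLi4gDj4+MA5OTkAOXl5QDm5uYA5+fnAOjo6ADp6ekA6urqAOvr6wDs7OwA7e3tAO7u7gDv7+8A8PDwAPHx8QDy8vIA8/PzAPT09AD19fUA9vb2APf39wD4+PgA+fn5APr6+gD7+/sA/Pz8AP39/QD+/v4A////ANDErKioqKioqKioqKiosLi0uLC4zMy0oMC4rKioqKioqKioqKiswMjE0MSsqKCgnMi0sKioqKioqKioqKiwwMTI0LiglJSkrNDAsKioqKiorKyoqKyopKSswKiMjJSsuNTItKyoqKiotLisqKiQiJCYpJCEjJSorNTIuLCorLCsuMS0rKCEgIiQjHyAkIiImMzEuKyoqKyswNCwqKCIhISEhHCAfGRkcLS8tKioqKisxNC0pKCYkIyEfFxUTDg4QKy4tKioqKzA2NTIsJyYlIh8cGRALBwkNKisrKiorMTg3NTMtKSUkIyEhHRMIBgcKKioqKisxODw7NzQvKCcnJCEdFw8HBgUGKioqLC80OD09OzcwJyMiHhwZFQ4IBgYGKiotMTM1Nzo7OzcxKiIeHBwcGQ8MDAoMKi0xNDIwMDQzMCwrKiIdHBwdFg0RFBISKy8yMy0pKConJSUmJyIdHB0XDw0UFxYWLC4wKyYhICMkJSYmJSIeHRkRDQ4VGBgaLSsmIR8eICEiJSYmIyQfGhIODxEWGBgbLicgHR0dISAfIyQkHx4bFBARFBQWFxYZLygeHBwcISAdICAdGxsXFBQWGRkVFhYaMSkeHBweIR8bGxcUFBYZGhoZHh8bGx0gMyoiHxweIB0aFxMSEhIVGBkaIiQhICQmNSooJBwcGxgWFRIRERISExccIygnJicqNSwnIxoWFRMTEhERERISFB0iIycrKyctLyggGxYUEhISERERERISFh4jJissKScoA=="/>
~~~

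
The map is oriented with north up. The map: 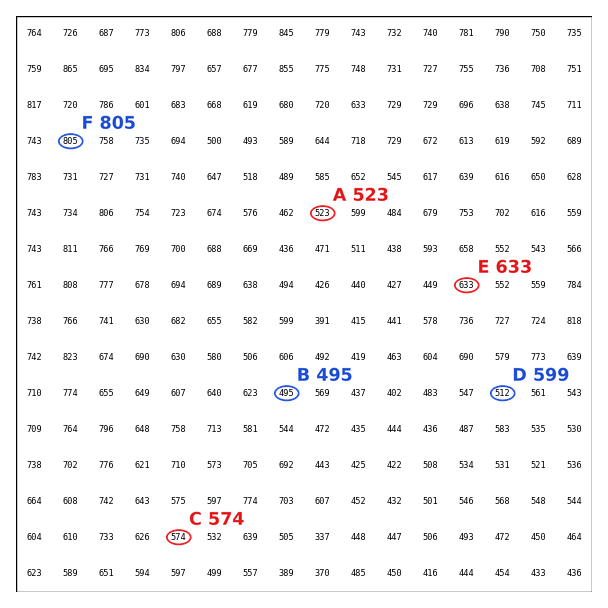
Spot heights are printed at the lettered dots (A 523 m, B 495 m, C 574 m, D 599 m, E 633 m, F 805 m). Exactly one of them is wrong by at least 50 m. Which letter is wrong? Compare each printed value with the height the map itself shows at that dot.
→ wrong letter D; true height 512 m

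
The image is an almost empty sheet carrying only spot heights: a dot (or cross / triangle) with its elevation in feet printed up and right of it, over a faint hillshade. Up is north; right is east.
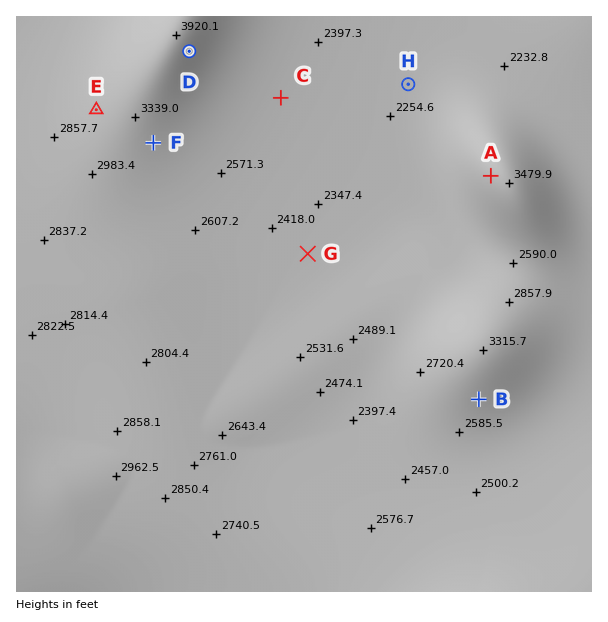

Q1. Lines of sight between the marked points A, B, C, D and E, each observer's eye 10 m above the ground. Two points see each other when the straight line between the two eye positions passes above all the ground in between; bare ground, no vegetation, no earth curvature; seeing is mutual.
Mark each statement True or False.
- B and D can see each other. False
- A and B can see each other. False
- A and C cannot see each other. False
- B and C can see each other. False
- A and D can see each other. True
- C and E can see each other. False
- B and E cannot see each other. True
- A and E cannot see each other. True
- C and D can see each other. True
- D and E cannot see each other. True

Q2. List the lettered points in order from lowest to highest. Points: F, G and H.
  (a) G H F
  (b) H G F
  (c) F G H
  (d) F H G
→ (b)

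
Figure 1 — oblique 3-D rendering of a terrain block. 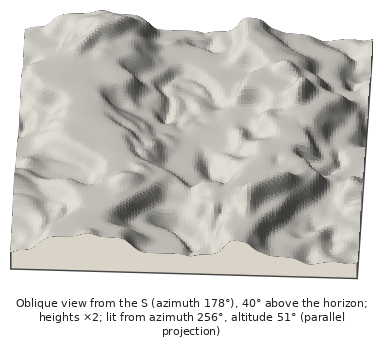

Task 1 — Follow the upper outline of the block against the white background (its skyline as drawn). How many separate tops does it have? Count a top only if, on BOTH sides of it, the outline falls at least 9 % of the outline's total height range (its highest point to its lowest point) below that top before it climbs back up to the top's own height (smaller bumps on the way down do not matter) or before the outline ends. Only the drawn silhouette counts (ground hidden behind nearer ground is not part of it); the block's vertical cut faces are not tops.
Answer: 1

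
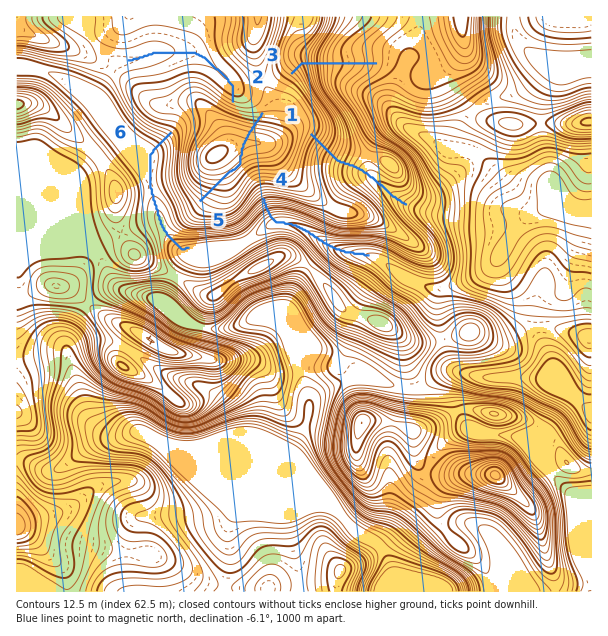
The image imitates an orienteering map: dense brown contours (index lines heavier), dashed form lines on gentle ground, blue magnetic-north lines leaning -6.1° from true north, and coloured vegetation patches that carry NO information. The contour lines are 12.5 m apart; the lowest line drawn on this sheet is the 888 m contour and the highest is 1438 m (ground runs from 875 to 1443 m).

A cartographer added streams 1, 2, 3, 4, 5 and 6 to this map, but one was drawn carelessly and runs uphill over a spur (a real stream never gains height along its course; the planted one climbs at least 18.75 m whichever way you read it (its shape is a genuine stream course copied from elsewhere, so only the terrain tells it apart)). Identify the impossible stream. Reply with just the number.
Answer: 5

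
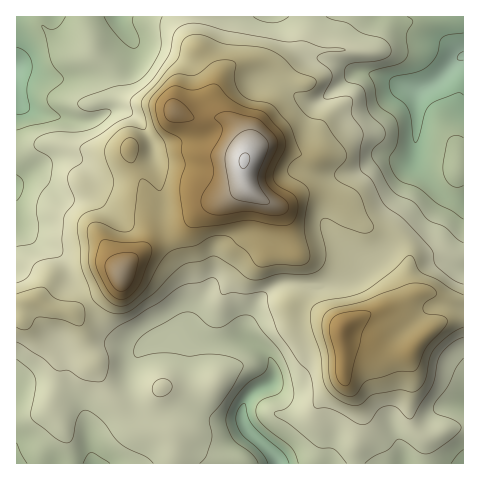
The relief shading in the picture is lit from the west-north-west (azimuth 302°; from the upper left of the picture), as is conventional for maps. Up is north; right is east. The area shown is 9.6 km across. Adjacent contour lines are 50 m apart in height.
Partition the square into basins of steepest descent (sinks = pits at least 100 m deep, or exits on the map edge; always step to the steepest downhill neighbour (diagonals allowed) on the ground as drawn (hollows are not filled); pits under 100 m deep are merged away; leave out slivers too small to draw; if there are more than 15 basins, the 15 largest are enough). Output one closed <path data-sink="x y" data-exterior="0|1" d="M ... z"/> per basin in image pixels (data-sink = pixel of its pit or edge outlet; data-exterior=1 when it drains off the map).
<path data-sink="278 463" data-exterior="1" d="M245 183l-16 15-26 9-24 26-27 12-15 10-15 15-2 9-5 7-39 25-8 1-16-3-17-9-7 1-5 17-7 2 1 144 447-1 0-144-11-1-18 7-30 27-17-1-21-11-23-3-2-3 0-6 5-5 35-15 15-4 16-10-5-13 1-25-2-6-12-14-31-11-24-23-8-5-23-5-12 5-13 8-10 0-19-11z"/><path data-sink="463 56" data-exterior="1" d="M463 16l-269 0-1 18 3 11 14 16 7 13-6 29 1 7 6 7-17 3-27-8-14 22-31 14 4 16 10 18 4 14 1 42-7 13 38-18 24-26 26-9 16-15 10 11 19 11 10 0 21-12 16 0 19 9 24 23 31 11 9 10 5 10-1 25 5 13-16 10-15 4-35 15-5 5 0 6 2 3 23 3 21 11 17 1 30-27 18-7 10 0z"/><path data-sink="17 69" data-exterior="1" d="M193 16l-177 1 1 284 18-1 17 9 22 3 41-26 4-5 2-9 5-7 18-17 4-10-1-42-4-14-10-18-4-16 31-14 14-22 27 8 17-3-4-2-3-12 6-29-7-13-14-16z"/>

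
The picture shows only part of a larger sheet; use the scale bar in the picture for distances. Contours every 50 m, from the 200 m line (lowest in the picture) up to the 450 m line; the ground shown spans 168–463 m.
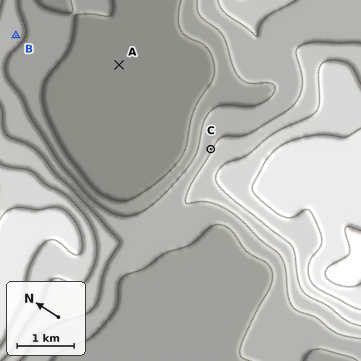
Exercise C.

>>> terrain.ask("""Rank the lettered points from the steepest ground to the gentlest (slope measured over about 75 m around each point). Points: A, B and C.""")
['C', 'B', 'A']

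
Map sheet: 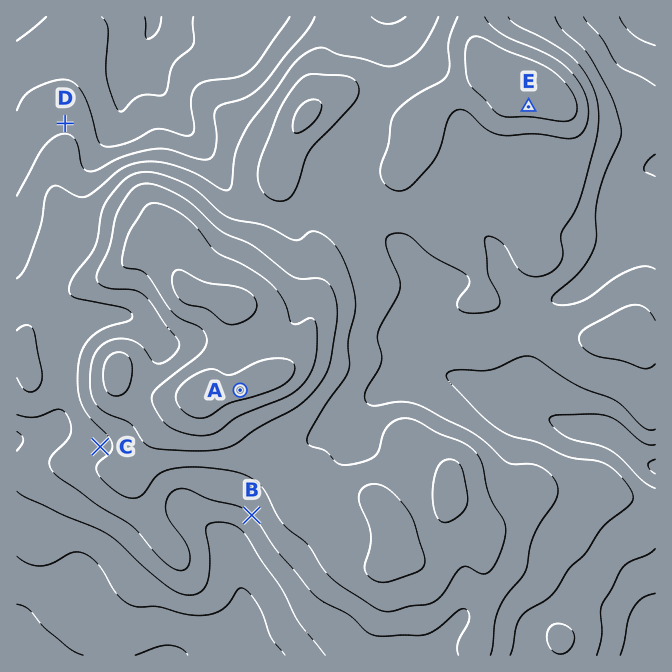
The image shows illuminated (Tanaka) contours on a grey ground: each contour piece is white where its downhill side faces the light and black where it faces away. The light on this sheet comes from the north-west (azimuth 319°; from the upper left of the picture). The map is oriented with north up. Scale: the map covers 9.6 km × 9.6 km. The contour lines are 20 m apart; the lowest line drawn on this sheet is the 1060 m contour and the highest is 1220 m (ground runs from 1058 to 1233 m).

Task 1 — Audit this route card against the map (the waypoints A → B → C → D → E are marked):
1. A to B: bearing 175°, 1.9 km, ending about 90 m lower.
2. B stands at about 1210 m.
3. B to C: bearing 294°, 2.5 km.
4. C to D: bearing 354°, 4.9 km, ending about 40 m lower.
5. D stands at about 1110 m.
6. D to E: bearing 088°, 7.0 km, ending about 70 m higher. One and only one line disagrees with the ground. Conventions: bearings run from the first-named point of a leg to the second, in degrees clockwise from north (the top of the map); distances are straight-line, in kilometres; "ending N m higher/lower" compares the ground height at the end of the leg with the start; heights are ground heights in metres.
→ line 2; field height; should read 1140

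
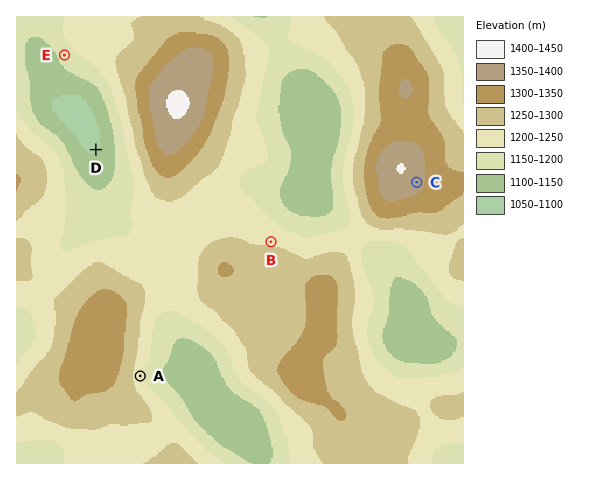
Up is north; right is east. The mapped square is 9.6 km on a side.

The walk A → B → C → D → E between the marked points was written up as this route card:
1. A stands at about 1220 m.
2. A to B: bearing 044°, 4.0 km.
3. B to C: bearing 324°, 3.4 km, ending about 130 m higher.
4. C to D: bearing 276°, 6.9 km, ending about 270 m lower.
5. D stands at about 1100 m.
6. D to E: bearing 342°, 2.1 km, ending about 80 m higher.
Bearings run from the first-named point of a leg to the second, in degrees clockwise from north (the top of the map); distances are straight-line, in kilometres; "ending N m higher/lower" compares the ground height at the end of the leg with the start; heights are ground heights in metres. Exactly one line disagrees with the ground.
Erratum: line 3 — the bearing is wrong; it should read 68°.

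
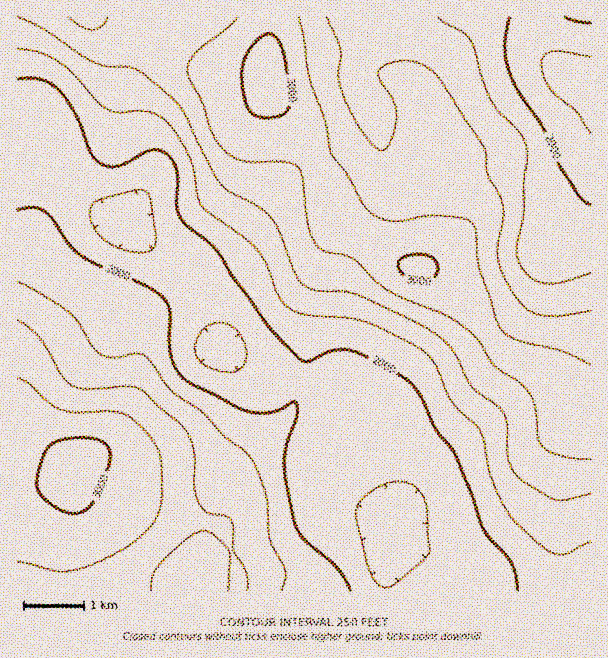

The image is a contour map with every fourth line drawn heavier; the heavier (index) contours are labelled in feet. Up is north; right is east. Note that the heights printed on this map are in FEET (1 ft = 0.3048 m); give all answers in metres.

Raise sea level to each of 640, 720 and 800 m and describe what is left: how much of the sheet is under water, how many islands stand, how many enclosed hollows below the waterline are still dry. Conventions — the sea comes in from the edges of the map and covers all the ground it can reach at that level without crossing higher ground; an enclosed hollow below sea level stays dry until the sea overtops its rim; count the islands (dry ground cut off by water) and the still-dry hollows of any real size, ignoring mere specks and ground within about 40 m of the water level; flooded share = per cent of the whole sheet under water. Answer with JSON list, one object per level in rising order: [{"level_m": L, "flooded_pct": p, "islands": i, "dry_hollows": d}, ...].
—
[{"level_m": 640, "flooded_pct": 32, "islands": 0, "dry_hollows": 0}, {"level_m": 720, "flooded_pct": 50, "islands": 0, "dry_hollows": 0}, {"level_m": 800, "flooded_pct": 73, "islands": 0, "dry_hollows": 0}]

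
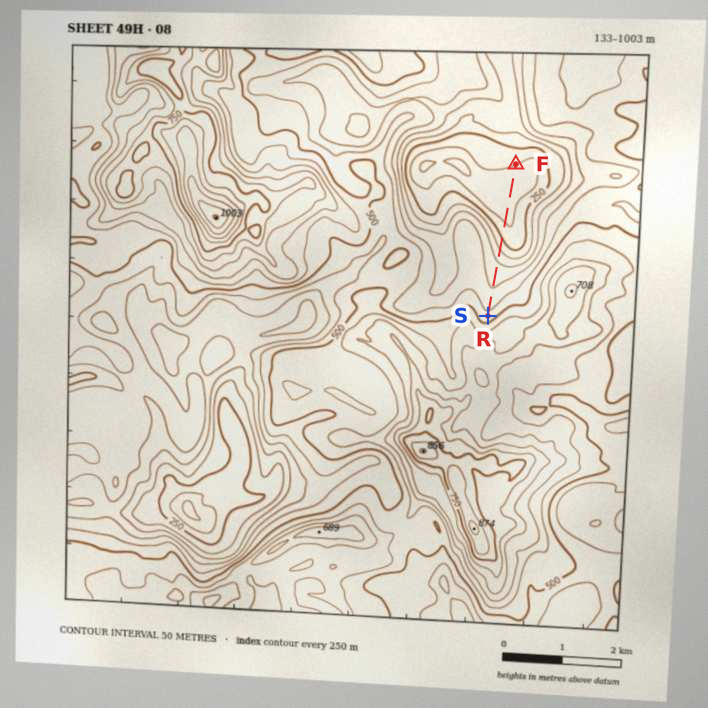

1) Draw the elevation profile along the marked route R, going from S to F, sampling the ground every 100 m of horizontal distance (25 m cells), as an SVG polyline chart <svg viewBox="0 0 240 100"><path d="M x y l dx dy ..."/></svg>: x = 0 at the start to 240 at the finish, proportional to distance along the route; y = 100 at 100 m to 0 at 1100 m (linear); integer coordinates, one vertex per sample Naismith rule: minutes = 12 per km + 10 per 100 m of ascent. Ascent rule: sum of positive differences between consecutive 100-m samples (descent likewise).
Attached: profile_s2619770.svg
<svg viewBox="0 0 240 100"><path d="M0 63l9 2 10 2 9 1 10 1 9 1 9 1 10 1 9 1 10 2 9 2 10 2 9 3 9 3 10 2 9 2 10 1 9 1 9 0 10 0 9 0 10 1 9 1 10 1 9 0 9-3 5-1"/></svg>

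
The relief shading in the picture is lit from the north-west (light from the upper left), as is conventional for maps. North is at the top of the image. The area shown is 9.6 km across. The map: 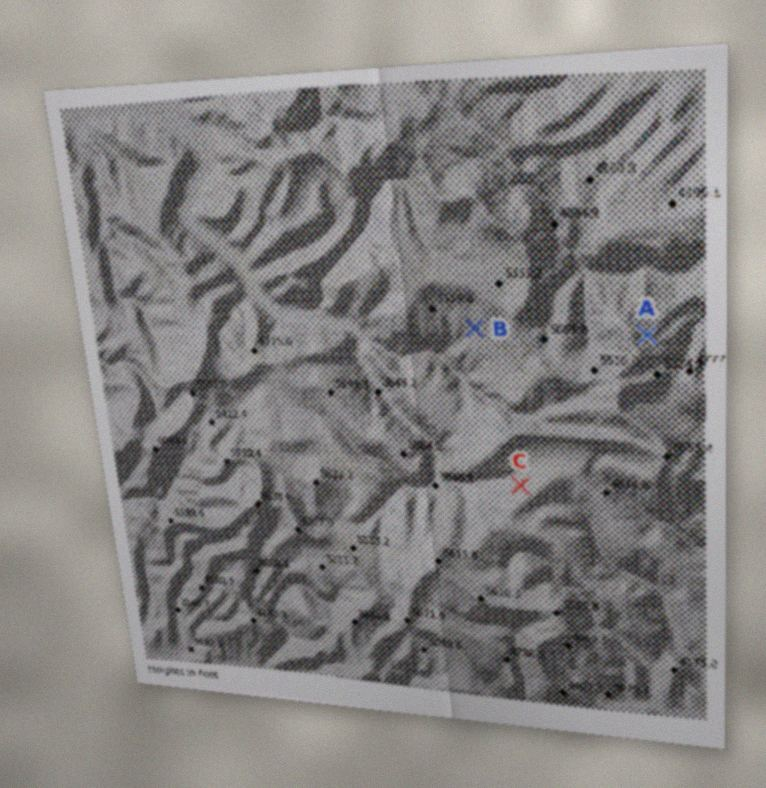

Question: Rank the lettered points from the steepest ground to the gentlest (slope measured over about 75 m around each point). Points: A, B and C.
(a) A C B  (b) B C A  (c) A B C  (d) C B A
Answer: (a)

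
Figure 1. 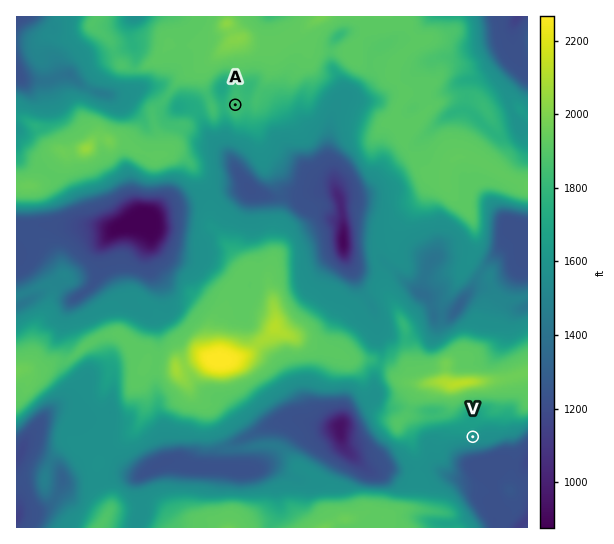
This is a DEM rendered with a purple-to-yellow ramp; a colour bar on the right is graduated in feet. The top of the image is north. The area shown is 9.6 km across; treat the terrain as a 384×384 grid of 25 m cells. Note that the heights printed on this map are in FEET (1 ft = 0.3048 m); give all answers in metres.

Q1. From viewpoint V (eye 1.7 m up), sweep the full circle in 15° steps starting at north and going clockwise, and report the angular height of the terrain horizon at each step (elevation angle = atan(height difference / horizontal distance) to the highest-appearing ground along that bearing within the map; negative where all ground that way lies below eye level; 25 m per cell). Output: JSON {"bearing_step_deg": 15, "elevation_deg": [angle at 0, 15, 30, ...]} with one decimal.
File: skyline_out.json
{"bearing_step_deg": 15, "elevation_deg": [8.9, 7.1, 6.4, 5.2, 4.9, 0.7, -0.8, -1.9, -3.4, -4.4, -3.7, -3.7, -0.1, 2.1, 2.8, 3.0, 2.3, 1.0, 2.4, 4.1, 5.8, 7.3, 8.0, 9.2]}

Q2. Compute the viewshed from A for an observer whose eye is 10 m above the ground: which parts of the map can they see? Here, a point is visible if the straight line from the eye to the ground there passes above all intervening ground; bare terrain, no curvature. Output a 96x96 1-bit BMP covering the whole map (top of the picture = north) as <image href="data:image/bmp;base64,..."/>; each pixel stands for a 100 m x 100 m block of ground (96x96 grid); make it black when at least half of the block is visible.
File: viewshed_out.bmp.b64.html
<image width="96" height="96" href="data:image/bmp;base64,Qk2+BAAAAAAAAD4AAAAoAAAAYAAAAGAAAAABAAEAAAAAAIAEAAATCwAAEwsAAAIAAAAAAAAA////AAAAAAAAAAAAAAAAAAAAAAAAAAAAAAAAAAAAAAAAAAAAAAAAAAAAAAAAAAAAAAAAAAAAAAAAAAAAAAAAAAAAAAAAAAAAAAAAAAAAAAAAAAAAAAAAAAAAAAAAAAAAAAAAAAAAAAAAAAAAAAAAAAAAAAAAAAAAAAAAAAAAAAAAAAAAAAAAAAAAAAAAAAAAAAAAAAAAAAAAAAAAAAAAAAAAAAAAAAAAAAAAAAAAAAAAAAAAAAAAAAAAAAAAAAAAAAAAAAAAAAAAAAAAAAAAAAAAAAAAAAAAAAAAAAAAAAAAAAAAAAAAAAAAAAAAAAAAAAAAAAEAAAAAAAAAAAAAAAGAAAAAAAAAAAAAAAHAAAAAAAAAAAAAAAAAAAAAAAAAAAAAAAIAAAAAAAAAAAAAAAMAAAAAAAAAAAAAAAIAAAAAAAAAAAAAAAIQAAAYAAAAAAAAAAf//gAcAAAAAAAAAAf///z/AAACAAAAAAf/j///AAAGAAAAAA//gD//wADPAAAAAA//wD//4AH/GfAAA///+D//8AP///gAH//z/j///Af///gAf//j///+fg////wAf/+B//88H/////4+//+B//8AB/////8///+A//8AA////w////+AP/8AAP///g/////wH/8AAH///Afz///wD/gAAH/9/gfh///wB/AAAD/+/gfg///AA4AAAB/+/wfB//+AAAAAAA///wPB//+AQAAAAAf//4OB//8AYAAAAAA//4MB//4AYAAAAAAf/8cD//4A8AAAAAAD/+cD//6AeAAAAAAA//+DP/+AeAAAAAAAf/+GE/+APAAAAAAAef/GI/+APAAAAAAAef/2I/+AMAAAAAAAf///I//AAAAAAAAAd///4//gAAAAAAAAd///4//wAAAAAAAAf///4//ABAAAAAAAf///w//ACAAAAAAAf///w//ACAAAAAAAP//ww//gEAAAAAAAP/+AY//wAAAAAAAAP/wAA//wQAAAAAAAP8AAAf/4gAAAAAAAP4AAAP/7AAAAAAAAH4AAAP/7AAAAAAAAHwAAAP/7AAAAAAAAPwAAAP/7AAAAAAAAfgYAAOP7gAAAAAAA/g8AAeH3wAAAAAAH/g+AAeHn4AAABiAP/h/AA+HA4AAABjP//g+AA+OAAAAAAn///gwAA+OAAAAAAn+/7AwAAfOAAAAAAf4/xBwAAfAAAAAAAfw/xhgAAPgAAAAAB4A/hhgAAHwAAAAADgB4BngAAH4AAAAAAAB4B/gAAD4AAAAAAAA4D/gAAD8AAAAAAAAIDvwAAB8AAAAAAAAGHv/wAD+AAAAAAAAH/v/wAH8AAAAAAAAD///wAH4AAAAAAAAA///4AfwAAAAAAAAAH//4A/wAAAAAAAAAD/8eA5wAAAAAAAAAB/8GBgAAAAAAAAAAB/wAAAAAAAAAAAAAA/gAAAAAAAAAAAAAAfAAAAAAAAAAAAAAAGAAAAAAAAAAAAAAAAAAAAAAAAAAAAAAAAAAAAAAAAAAAAAAAAAAAAAAAAAAAAAAAAAAwAAAAAA="/>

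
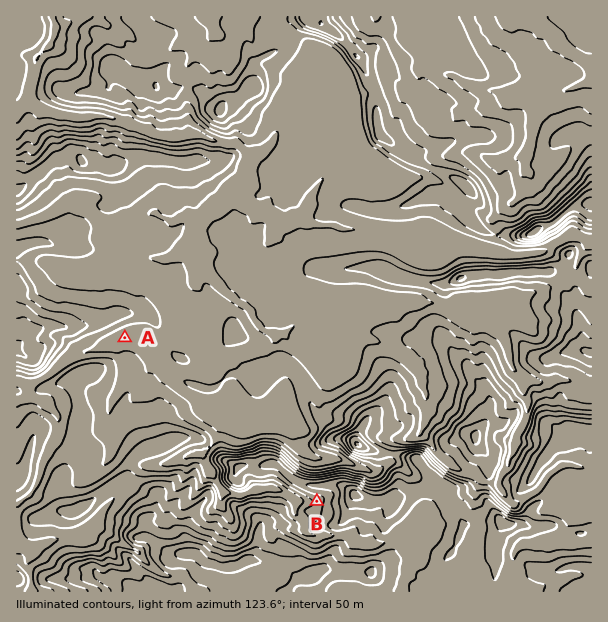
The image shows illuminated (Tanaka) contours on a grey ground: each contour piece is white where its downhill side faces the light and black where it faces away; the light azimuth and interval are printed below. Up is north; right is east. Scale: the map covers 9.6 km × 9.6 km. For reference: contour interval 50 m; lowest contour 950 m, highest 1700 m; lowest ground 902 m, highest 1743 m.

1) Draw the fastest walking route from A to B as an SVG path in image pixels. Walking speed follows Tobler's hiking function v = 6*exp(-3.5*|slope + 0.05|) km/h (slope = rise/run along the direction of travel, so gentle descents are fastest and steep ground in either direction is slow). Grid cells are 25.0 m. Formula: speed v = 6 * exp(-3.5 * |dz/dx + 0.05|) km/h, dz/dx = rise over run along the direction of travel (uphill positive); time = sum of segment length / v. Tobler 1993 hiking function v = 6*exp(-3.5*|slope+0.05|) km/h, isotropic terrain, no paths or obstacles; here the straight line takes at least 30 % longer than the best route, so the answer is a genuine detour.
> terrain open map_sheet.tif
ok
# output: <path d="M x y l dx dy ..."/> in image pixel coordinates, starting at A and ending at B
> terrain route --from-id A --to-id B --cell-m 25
<path d="M125 338l24 24 3 6 7 7 2 3 24 24 6 12 18 18 3 6 0 6 1 3-4 9 0 3 1 3 6 6 2 3 0 9 1 3 5 5 12 6 9 0 3-2 4 0 3-1 26 0 3 1 6 0 18 9 9 0"/>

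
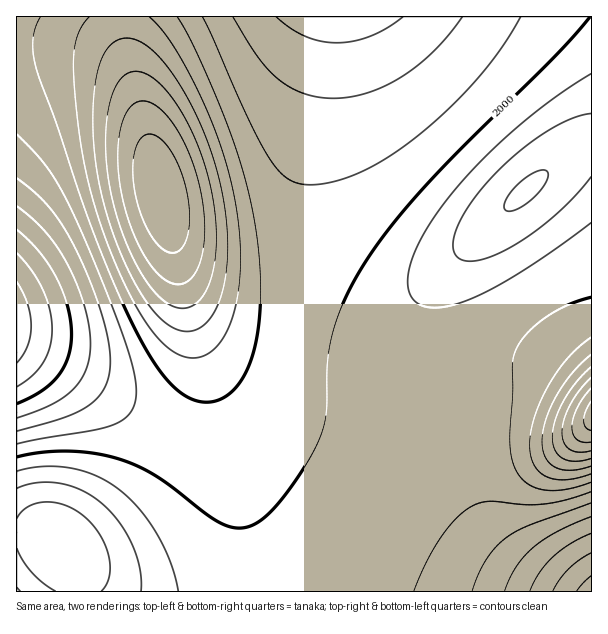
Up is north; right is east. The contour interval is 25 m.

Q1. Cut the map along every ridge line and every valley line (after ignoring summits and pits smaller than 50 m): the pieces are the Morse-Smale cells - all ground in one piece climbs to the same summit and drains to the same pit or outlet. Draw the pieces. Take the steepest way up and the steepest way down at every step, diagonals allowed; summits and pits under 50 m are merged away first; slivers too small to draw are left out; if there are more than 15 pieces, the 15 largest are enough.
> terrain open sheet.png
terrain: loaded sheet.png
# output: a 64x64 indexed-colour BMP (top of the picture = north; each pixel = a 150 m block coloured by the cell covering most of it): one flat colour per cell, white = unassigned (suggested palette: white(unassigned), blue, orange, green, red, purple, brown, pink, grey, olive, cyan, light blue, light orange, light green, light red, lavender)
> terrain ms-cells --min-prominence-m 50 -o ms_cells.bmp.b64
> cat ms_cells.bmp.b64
<image width="64" height="64" href="data:image/bmp;base64,Qk12CAAAAAAAAHYAAAAoAAAAQAAAAEAAAAABAAQAAAAAAAAIAAATCwAAEwsAABAAAAAAAAAA////ALR3HwAOf/8ALKAsACgn1gC9Z5QAS1aMAMJ34wB/f38AIr28AM++FwDox64AeLv/AIrfmACWmP8A1bDFAERERERERERERERERERFVVVVVVVVVVVVVVVVVVVVWId3REREREREREREREREREVVVVVVVVVVVVVVVVVVVViHd3dERERERERERERERERERVVVVVVVVVVVVVVVVVVYh3d3d0RERERERERERERERERFVVVVVVVVVVVVVVVVVYh3d3d3RERERERERERERERERFVVVVVVVVVVVVVVVVVYh3d3d3dEREREREREREREREREVVVVVVVVVVVVVVVVWIh3d3d3d0RERERERERERERERERVVVVVVVVVVVVVVVWIh3d3d3d3RERERERERERERERERFVVVVVVVVVVVVVVWIh3d3d3d3dERERERERERERERERFVVVVVVVVVVVVVVWIiHd3d3d3d0REREREREREREREREVVVVVVVVVVVVVVWIiHd3d3d3d3RERERERERERERERERVVVVVVVVVVVVVWIiId3d3d3d3dERERERERERERERERVVVVVVVVVVVVVWIiId3d3d3d3d0RERERERERERERERFVVVVVVVVVVVVWIiIh3d3d3d3d3RERERERERERERERFVVVVVVVVVVVVWIiIiHd3d3d3d3dERERERERERERERFVVVVVVVVVVVVWIiIiHd3d3d3d3d0RERERERERERERFVVVVVVVVVVVVWIiIiId3d3d3d3d3REREREREREREIiIiVVVVVVVVVVWIiIiId3d3d3d3d3dEREREREREREIiIiIlVVVVVVVVWIiIiIh3d3d3d3d3d0RERERERERCIiIiIiJVVVVVVYiIiIiIh3d3d3d3d3d3REREREREQiIiIiIiIiVVVYiIiIiIiIiHd3d3d3d3d3dEREREREQiIiIiIiIiIliIERERERiIiHd3d3d3d3d3d0REREREQiIiIiIiIiIjgREREREREREYd3d3d3d3d3dmREREREIiIiIiIiIiIzMxERERERERERFnd3d3d3d3dmZEREREIiIiIiIiIiIzMzERERERERERFmZmd3d3d3ZmZkRERCIiIiIiIiIiIzMzMREREREREREWZmZmZ3d2ZmZmREQiIiIiIiIiIiIzMzMxERERERERERZmZmZmZmZmZmZEIiIiIiIiIiIiIzMzMzMRERERERERFmZmZmZmZmZmZiIiIiIiIiIiIiIjMzMzMxEREREREREWZmZmZmZmZmZmIiIiIiIiIiIiIjMzMzMzERERERERERZmZmZmZmZmZmYiIiIiIiIiIiIiMzMzMzMRERERERERFmZmZmZmZmZmZiIiIiIiIiIiIiIzMzMzMxEREREREREWZmZmZmZmZmZmIiIiIiIiIiIiIzMzMzMzERERERERERZmZmZmZmZmZmYiIiIiIiIiIiIjMzMzMzMxERERERERFmZmZmZmZmZmZiIiIiIiIiIiIiMzMzMzMzERERERERERZmZmZmZmZmZmIiIiIiIiIiIiMzMzMzMzMREREREREREWZmZmZmZmZmYiIiIiIiIiIiIzMzMzMzMxERERERERERZmZmZmZmZmZiIiIiIiIiIiIjMzMzMzMzEREREREREREWZmZmZmZmZmIiIiIiIiIiIiMzMzMzMzMRERERERERERFmZmZmZmZmYiIiIiIiIiIiMzMzMzMzMxERERERERERERZmZmZmZmZiIiIiIiIiIiIzMzMzMzMzEREREREREREREWZmZmZmZmIiIiIiIiIiIjMzMzMzMzMxERERERERERERFmZmZmZmYiIiIiIiIiIiMzMzMzMzMzERERERERERERERZmZmZmZiIiIiIiIiIiIzMzMzMzMzMREREREREREREREWZmZmZmIiIiIiIiIiIzMzMzMzMzMxERERERERERERERFmZmZmYiIiIiIiIiIjMzMzMzMzMzERERERERERERERERFmZmZiIiIiIiIiIiMzMzMzMzMzMRERERERERERERERERZmZmIiIiIiIiIiIzMzMzMzMzMxEREREREREREREREREWZmYiIiIiIiIiIzMzMzMzMzMzERERERERERERERERERFmZiIiIiIiIiIjMzMzMzMzMzMRERERERERERERERERERZmIiIiIiIiIiMzMzMzMzMzMzERERERERERERERERERERYiIiIiIiIiIzMzMzMzMzMzMRERERERERERERERERERESIiIiIiIiIzMzMzMzMzMzMxERERERERERERERERERERIiIiIiIiIjMzMzMzMzMzMzEREREREREREREREREREREiIiIiIiIiMzMzMzMzMzMzMRERERERERERERERERERESIiIiIiIiIzMzMzMzMzMzMxERERERERERERERERERERIiIiIiIiIzMzMzMzMzMzMzMREREREREREREREREREREiIiIiIiIjMzMzMzMzMzMzMxERERERERERERERERERESIiIiIiIiMzMzMzMzMzMzMzERERERERERERERERERERIiIiIiIiIzMzMzMzMzMzMzMREREREREREREREREREREiIiIiIiIzMzMzMzMzMzMzMxERERERERERERERERERESIiIiIiIjMzMzMzMzMzMzMzERERERERERERERERERERIiIiIiIiMzMzMzMzMzMzMzMREREREREREREREREREREiIiIiIiIzMzMzMzMzMzMzMzERERERERERERERERERESIiIiIiIjMzMzMzMzMzMzMzMRERERERERERERERERER"/>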